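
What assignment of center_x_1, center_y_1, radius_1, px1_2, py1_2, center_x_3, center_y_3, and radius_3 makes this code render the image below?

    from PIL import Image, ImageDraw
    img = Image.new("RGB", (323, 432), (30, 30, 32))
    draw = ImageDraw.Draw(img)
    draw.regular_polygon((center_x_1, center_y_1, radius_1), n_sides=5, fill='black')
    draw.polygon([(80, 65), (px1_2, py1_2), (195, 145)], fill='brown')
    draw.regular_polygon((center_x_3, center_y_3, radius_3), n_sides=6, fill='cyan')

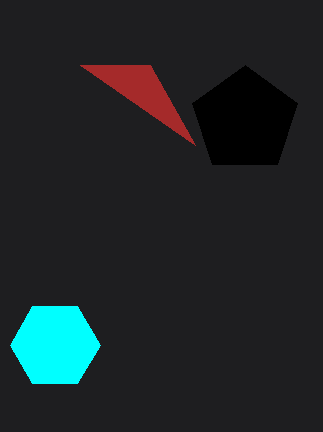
center_x_1 = 245, center_y_1 = 120, radius_1 = 55, px1_2 = 150, py1_2 = 65, center_x_3 = 55, center_y_3 = 345, radius_3 = 45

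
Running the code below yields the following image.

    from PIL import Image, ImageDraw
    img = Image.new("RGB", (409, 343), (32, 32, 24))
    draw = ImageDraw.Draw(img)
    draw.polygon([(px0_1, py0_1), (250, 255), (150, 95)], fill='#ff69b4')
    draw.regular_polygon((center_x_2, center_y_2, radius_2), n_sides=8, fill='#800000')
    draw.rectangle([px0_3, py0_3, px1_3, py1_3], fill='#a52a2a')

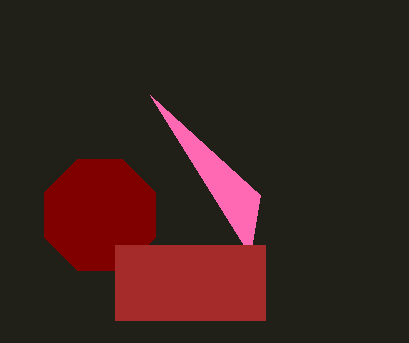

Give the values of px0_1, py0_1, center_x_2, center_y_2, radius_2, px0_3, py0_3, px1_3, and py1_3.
px0_1 = 260
py0_1 = 195
center_x_2 = 100
center_y_2 = 215
radius_2 = 60
px0_3 = 115
py0_3 = 245
px1_3 = 265
py1_3 = 320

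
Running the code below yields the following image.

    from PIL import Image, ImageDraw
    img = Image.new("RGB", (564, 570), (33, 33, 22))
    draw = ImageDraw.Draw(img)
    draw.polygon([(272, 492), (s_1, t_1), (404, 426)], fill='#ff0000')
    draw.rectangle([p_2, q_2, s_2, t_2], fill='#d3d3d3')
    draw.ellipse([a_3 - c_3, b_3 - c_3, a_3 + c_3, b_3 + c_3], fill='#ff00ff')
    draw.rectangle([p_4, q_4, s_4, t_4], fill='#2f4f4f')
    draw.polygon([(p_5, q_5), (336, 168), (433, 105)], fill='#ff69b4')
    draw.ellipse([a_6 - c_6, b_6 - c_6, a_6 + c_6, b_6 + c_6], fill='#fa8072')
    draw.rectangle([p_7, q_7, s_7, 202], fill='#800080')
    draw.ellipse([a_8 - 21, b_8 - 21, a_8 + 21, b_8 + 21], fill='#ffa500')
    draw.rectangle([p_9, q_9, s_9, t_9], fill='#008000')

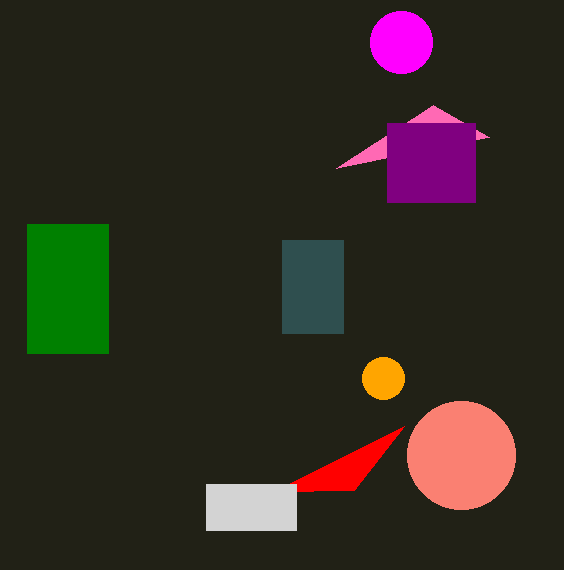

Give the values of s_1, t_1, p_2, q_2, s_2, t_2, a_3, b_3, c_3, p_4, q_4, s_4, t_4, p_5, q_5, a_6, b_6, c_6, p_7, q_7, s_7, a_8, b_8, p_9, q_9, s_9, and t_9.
s_1 = 354
t_1 = 490
p_2 = 206
q_2 = 484
s_2 = 296
t_2 = 530
a_3 = 401
b_3 = 42
c_3 = 31
p_4 = 282
q_4 = 240
s_4 = 343
t_4 = 333
p_5 = 489
q_5 = 137
a_6 = 461
b_6 = 455
c_6 = 54
p_7 = 387
q_7 = 123
s_7 = 475
a_8 = 383
b_8 = 378
p_9 = 27
q_9 = 224
s_9 = 108
t_9 = 353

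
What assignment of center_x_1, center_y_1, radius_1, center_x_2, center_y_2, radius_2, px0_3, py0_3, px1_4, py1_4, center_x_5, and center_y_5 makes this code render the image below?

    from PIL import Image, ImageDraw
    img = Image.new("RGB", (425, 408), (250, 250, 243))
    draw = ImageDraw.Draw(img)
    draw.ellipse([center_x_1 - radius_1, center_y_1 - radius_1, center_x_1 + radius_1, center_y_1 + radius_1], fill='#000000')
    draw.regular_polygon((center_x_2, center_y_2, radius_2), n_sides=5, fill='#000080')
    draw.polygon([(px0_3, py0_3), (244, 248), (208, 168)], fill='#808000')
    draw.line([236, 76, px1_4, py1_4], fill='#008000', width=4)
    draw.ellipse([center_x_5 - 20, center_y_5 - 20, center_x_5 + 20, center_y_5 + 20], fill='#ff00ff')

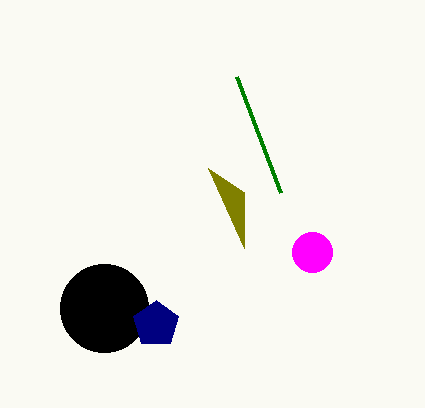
center_x_1 = 104, center_y_1 = 308, radius_1 = 44, center_x_2 = 156, center_y_2 = 324, radius_2 = 24, px0_3 = 244, py0_3 = 192, px1_4 = 280, py1_4 = 192, center_x_5 = 312, center_y_5 = 252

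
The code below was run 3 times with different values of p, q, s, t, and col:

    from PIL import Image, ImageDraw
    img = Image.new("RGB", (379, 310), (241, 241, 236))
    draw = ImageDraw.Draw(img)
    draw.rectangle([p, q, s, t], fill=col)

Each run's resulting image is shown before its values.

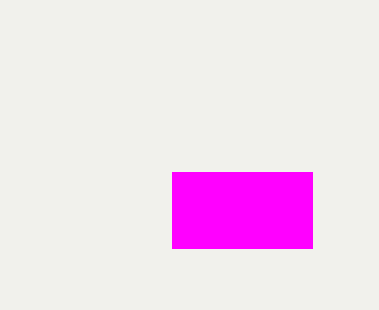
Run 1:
p = 172, q = 172, s = 312, t = 248, col = 'magenta'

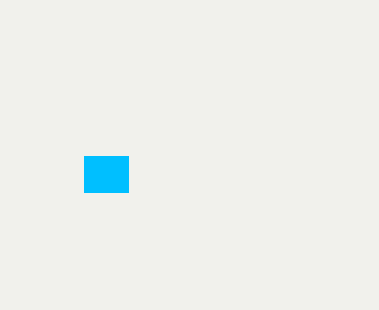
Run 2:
p = 84; q = 156; s = 128; t = 192; col = 'deepskyblue'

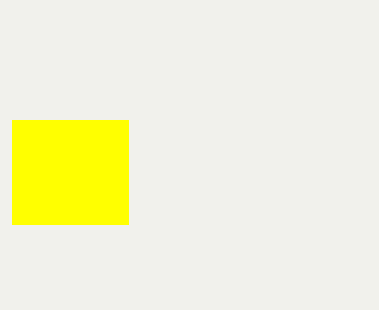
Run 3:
p = 12
q = 120
s = 128
t = 224
col = 'yellow'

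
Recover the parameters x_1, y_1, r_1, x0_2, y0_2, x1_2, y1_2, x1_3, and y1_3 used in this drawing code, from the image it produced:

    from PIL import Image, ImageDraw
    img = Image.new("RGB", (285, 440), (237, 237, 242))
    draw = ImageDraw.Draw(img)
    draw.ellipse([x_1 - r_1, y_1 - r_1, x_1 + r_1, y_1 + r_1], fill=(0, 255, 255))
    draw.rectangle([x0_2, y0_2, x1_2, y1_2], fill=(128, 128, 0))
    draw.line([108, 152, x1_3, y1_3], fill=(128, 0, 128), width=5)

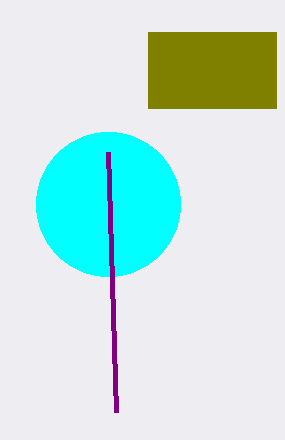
x_1 = 108
y_1 = 204
r_1 = 72
x0_2 = 148
y0_2 = 32
x1_2 = 276
y1_2 = 108
x1_3 = 116
y1_3 = 412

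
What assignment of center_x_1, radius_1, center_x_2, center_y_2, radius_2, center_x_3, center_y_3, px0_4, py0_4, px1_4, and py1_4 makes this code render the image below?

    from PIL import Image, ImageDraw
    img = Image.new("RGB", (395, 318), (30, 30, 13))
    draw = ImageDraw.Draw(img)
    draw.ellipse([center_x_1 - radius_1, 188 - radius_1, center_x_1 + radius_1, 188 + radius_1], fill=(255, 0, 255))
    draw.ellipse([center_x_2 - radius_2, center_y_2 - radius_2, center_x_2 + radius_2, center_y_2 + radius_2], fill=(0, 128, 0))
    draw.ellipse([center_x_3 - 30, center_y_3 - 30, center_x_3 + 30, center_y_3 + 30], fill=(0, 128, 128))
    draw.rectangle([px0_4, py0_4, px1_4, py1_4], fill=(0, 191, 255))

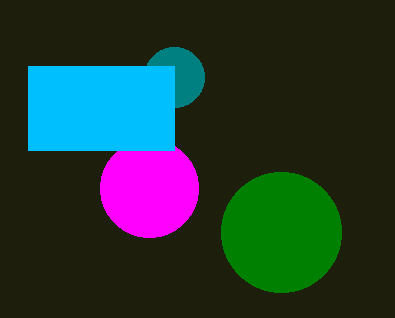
center_x_1 = 149
radius_1 = 49
center_x_2 = 281
center_y_2 = 232
radius_2 = 60
center_x_3 = 174
center_y_3 = 77
px0_4 = 28
py0_4 = 66
px1_4 = 174
py1_4 = 150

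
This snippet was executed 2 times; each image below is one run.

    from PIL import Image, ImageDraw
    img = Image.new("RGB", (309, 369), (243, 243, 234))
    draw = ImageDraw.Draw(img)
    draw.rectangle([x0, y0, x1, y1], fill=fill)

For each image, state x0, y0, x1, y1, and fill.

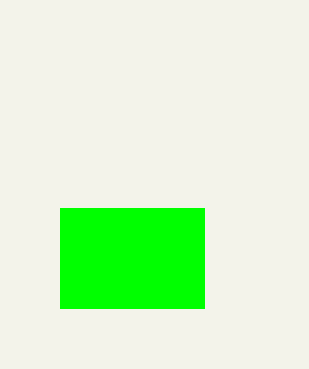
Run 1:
x0 = 60
y0 = 208
x1 = 204
y1 = 308
fill = 'lime'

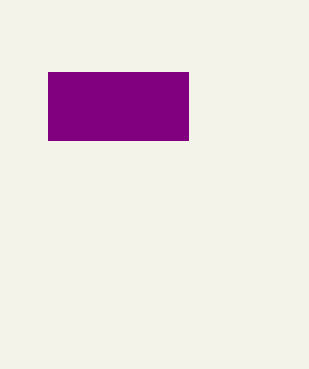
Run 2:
x0 = 48; y0 = 72; x1 = 188; y1 = 140; fill = 'purple'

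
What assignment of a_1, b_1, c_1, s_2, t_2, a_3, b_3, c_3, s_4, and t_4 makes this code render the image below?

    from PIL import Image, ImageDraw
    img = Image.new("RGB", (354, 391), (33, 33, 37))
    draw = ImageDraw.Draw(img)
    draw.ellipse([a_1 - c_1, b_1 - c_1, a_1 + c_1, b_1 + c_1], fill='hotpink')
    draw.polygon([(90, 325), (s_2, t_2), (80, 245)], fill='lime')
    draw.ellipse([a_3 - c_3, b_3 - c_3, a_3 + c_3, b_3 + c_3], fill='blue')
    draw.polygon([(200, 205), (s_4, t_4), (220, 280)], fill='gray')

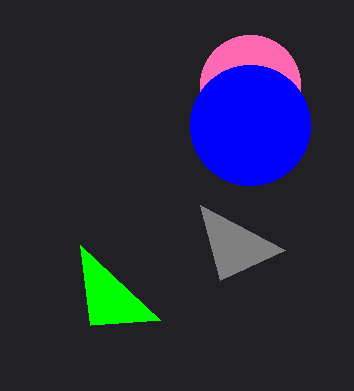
a_1 = 250, b_1 = 85, c_1 = 50, s_2 = 160, t_2 = 320, a_3 = 250, b_3 = 125, c_3 = 60, s_4 = 285, t_4 = 250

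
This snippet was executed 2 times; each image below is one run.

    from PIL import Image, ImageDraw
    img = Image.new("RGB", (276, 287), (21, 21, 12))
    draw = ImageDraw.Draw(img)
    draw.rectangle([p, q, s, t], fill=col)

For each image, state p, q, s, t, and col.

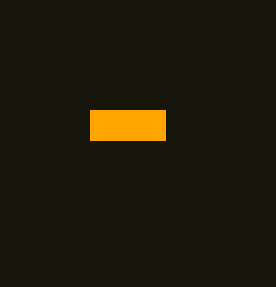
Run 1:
p = 90
q = 110
s = 165
t = 140
col = 'orange'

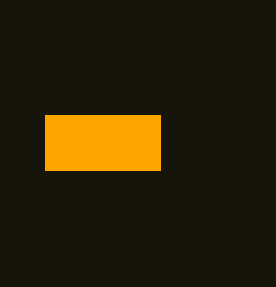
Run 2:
p = 45; q = 115; s = 160; t = 170; col = 'orange'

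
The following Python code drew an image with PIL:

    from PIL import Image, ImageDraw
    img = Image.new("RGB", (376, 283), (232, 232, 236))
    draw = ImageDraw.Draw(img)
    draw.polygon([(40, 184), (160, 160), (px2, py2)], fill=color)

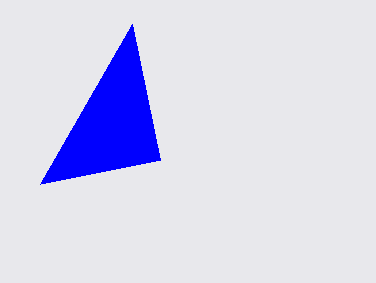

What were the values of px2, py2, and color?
px2 = 132
py2 = 24
color = 'blue'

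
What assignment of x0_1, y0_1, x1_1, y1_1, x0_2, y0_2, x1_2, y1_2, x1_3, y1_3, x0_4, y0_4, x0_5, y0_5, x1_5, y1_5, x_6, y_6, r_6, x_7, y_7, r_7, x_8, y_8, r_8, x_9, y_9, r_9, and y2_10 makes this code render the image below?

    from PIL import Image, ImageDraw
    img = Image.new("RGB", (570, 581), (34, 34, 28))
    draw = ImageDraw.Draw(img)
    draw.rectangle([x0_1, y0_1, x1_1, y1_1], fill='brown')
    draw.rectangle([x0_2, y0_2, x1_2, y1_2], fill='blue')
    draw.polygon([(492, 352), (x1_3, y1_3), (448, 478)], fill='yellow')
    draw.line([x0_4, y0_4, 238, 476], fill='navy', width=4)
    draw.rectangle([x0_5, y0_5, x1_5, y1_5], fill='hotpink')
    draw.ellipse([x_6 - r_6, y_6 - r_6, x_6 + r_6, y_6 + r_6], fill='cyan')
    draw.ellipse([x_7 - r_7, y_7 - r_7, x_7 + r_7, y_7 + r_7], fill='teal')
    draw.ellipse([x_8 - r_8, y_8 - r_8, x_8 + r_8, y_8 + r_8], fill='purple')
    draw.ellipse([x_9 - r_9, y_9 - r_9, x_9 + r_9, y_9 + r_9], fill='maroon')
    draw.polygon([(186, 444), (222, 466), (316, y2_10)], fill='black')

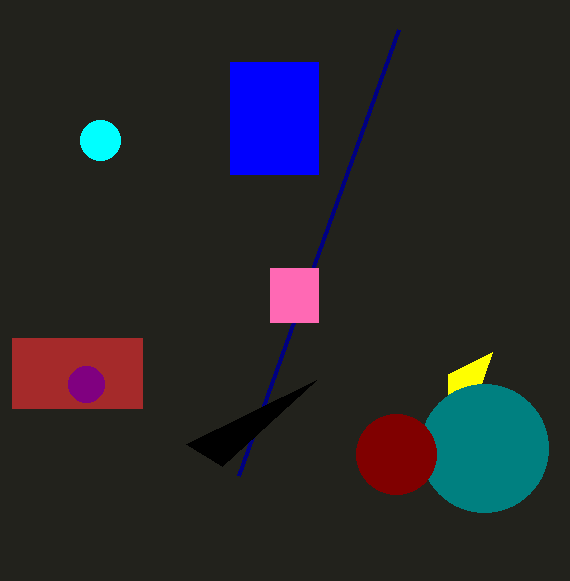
x0_1 = 12; y0_1 = 338; x1_1 = 142; y1_1 = 408; x0_2 = 230; y0_2 = 62; x1_2 = 318; y1_2 = 174; x1_3 = 448; y1_3 = 374; x0_4 = 398; y0_4 = 30; x0_5 = 270; y0_5 = 268; x1_5 = 318; y1_5 = 322; x_6 = 100; y_6 = 140; r_6 = 20; x_7 = 484; y_7 = 448; r_7 = 64; x_8 = 86; y_8 = 384; r_8 = 18; x_9 = 396; y_9 = 454; r_9 = 40; y2_10 = 380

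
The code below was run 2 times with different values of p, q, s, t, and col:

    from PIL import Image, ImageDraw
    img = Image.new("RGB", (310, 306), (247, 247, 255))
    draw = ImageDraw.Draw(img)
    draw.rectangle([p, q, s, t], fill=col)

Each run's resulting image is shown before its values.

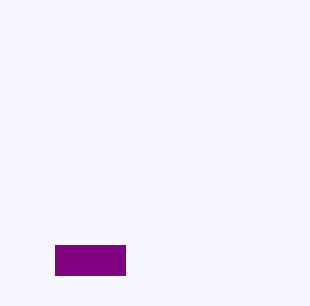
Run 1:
p = 55, q = 245, s = 125, t = 275, col = 'purple'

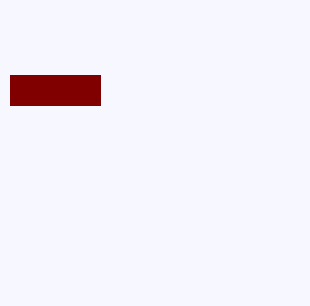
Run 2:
p = 10
q = 75
s = 100
t = 105
col = 'maroon'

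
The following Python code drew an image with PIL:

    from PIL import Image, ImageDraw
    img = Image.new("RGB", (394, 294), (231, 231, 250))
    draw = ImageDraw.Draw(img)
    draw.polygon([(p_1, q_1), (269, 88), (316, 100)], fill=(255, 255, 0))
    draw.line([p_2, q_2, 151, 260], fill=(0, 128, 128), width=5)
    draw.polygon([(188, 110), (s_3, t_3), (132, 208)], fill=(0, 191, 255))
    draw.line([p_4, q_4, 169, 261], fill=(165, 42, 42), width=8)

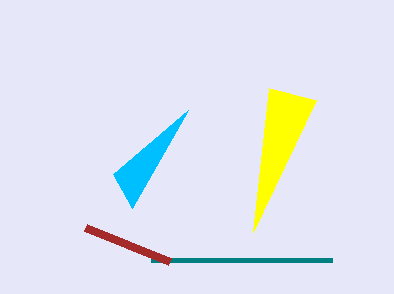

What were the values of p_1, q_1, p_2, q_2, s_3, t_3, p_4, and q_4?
p_1 = 253
q_1 = 232
p_2 = 332
q_2 = 260
s_3 = 113
t_3 = 174
p_4 = 85
q_4 = 227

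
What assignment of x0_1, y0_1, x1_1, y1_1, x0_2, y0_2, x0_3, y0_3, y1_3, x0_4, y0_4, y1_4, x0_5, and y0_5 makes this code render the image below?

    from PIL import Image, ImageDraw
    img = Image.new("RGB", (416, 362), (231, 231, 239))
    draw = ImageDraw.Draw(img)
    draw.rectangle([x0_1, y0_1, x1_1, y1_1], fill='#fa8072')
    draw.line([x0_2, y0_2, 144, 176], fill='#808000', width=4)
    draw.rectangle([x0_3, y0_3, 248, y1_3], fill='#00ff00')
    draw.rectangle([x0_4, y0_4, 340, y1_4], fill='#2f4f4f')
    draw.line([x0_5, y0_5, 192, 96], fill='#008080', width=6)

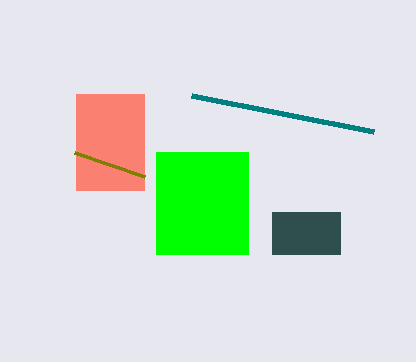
x0_1 = 76; y0_1 = 94; x1_1 = 144; y1_1 = 190; x0_2 = 74; y0_2 = 152; x0_3 = 156; y0_3 = 152; y1_3 = 254; x0_4 = 272; y0_4 = 212; y1_4 = 254; x0_5 = 374; y0_5 = 132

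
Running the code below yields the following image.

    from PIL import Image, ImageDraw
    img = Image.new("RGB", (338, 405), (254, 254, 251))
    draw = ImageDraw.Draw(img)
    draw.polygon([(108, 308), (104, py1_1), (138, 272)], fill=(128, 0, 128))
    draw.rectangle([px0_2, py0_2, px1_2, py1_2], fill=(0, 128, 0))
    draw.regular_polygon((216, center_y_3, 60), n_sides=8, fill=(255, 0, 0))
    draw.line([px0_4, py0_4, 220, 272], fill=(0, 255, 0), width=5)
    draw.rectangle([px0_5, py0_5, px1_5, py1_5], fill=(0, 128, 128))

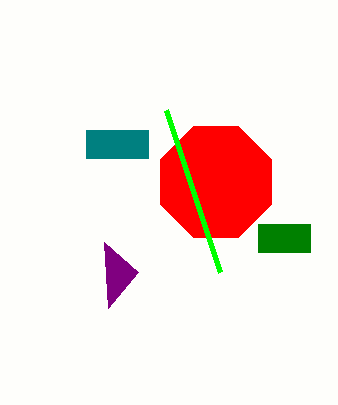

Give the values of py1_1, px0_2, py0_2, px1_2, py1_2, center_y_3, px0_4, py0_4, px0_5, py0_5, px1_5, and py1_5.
py1_1 = 242
px0_2 = 258
py0_2 = 224
px1_2 = 310
py1_2 = 252
center_y_3 = 182
px0_4 = 166
py0_4 = 110
px0_5 = 86
py0_5 = 130
px1_5 = 148
py1_5 = 158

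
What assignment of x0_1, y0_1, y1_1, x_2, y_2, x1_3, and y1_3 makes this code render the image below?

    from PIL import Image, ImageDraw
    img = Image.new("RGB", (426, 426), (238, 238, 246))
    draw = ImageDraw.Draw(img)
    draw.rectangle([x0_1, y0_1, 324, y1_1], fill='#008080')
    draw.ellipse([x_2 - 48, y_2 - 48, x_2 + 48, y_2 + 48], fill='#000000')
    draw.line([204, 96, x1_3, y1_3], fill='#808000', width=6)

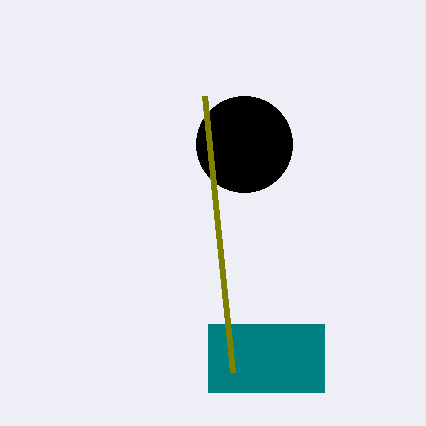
x0_1 = 208; y0_1 = 324; y1_1 = 392; x_2 = 244; y_2 = 144; x1_3 = 232; y1_3 = 372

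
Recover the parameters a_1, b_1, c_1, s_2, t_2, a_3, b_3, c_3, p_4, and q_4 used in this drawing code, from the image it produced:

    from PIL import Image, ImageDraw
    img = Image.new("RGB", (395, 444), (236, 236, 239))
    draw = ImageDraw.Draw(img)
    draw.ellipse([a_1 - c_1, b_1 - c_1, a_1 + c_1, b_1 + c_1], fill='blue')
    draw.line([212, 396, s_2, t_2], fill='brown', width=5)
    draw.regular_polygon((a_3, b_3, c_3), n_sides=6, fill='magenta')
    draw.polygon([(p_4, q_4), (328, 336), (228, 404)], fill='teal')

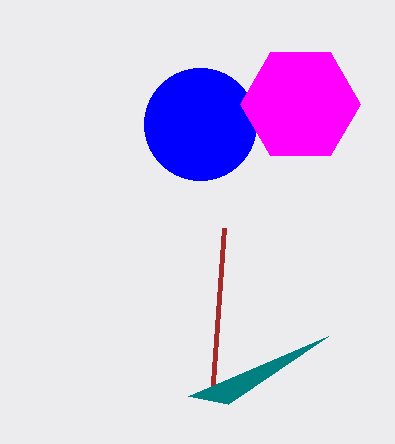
a_1 = 200
b_1 = 124
c_1 = 56
s_2 = 224
t_2 = 228
a_3 = 300
b_3 = 104
c_3 = 60
p_4 = 188
q_4 = 396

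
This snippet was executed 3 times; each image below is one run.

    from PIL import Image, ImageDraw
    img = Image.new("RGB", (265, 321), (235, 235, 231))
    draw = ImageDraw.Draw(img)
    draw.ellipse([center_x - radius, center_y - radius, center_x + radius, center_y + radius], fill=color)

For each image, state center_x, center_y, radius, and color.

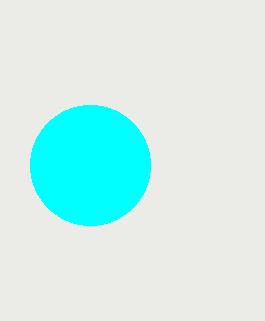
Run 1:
center_x = 90, center_y = 165, radius = 60, color = 'cyan'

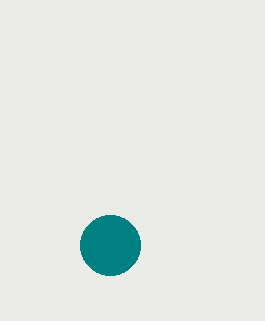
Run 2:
center_x = 110; center_y = 245; radius = 30; color = 'teal'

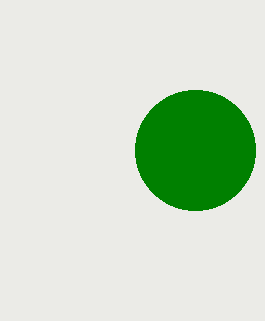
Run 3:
center_x = 195, center_y = 150, radius = 60, color = 'green'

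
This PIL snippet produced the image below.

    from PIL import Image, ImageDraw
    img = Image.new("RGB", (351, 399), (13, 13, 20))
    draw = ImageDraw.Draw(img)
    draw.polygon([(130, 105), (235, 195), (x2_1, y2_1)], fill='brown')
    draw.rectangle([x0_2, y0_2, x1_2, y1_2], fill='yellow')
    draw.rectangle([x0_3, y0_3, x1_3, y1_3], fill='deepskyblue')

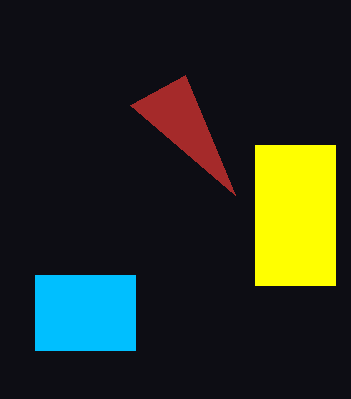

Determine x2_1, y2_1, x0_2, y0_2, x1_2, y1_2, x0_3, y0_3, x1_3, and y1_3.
x2_1 = 185, y2_1 = 75, x0_2 = 255, y0_2 = 145, x1_2 = 335, y1_2 = 285, x0_3 = 35, y0_3 = 275, x1_3 = 135, y1_3 = 350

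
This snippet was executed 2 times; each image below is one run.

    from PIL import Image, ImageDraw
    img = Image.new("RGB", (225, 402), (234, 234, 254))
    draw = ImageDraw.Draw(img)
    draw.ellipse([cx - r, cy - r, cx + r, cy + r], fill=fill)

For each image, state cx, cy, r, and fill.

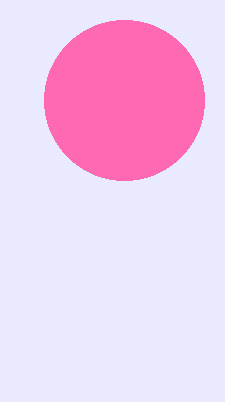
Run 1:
cx = 124
cy = 100
r = 80
fill = 'hotpink'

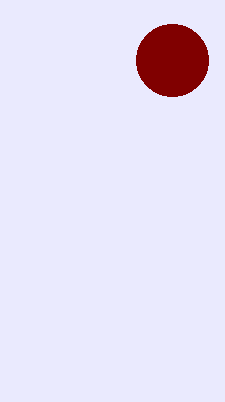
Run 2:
cx = 172
cy = 60
r = 36
fill = 'maroon'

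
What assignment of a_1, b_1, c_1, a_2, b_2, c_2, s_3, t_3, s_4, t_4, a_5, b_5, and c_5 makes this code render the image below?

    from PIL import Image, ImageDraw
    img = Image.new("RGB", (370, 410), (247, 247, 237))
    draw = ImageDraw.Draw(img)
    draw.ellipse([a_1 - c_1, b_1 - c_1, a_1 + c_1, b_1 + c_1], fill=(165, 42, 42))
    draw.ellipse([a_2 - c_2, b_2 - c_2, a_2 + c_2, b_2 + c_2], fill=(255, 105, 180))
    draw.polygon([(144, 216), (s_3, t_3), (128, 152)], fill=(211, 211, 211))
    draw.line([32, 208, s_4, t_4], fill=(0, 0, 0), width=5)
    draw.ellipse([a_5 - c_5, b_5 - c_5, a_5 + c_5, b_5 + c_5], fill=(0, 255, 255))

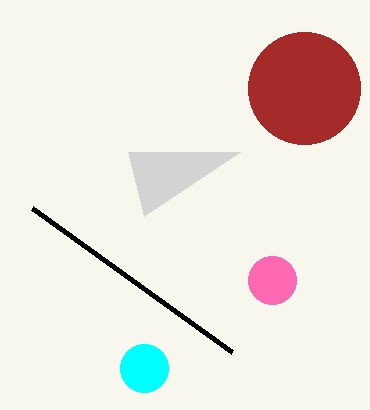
a_1 = 304; b_1 = 88; c_1 = 56; a_2 = 272; b_2 = 280; c_2 = 24; s_3 = 240; t_3 = 152; s_4 = 232; t_4 = 352; a_5 = 144; b_5 = 368; c_5 = 24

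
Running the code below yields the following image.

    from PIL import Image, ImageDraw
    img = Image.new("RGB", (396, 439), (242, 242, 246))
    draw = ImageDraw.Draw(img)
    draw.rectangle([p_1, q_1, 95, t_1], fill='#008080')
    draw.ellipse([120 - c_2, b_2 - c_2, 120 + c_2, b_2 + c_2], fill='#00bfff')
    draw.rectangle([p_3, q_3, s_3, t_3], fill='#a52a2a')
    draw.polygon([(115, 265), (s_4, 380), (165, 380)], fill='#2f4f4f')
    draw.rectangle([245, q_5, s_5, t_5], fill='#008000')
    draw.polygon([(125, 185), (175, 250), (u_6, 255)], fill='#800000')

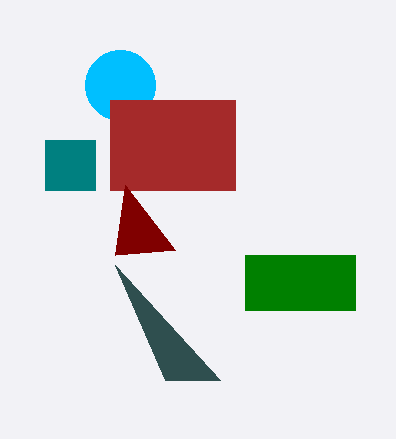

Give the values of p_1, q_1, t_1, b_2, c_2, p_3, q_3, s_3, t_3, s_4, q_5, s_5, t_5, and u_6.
p_1 = 45; q_1 = 140; t_1 = 190; b_2 = 85; c_2 = 35; p_3 = 110; q_3 = 100; s_3 = 235; t_3 = 190; s_4 = 220; q_5 = 255; s_5 = 355; t_5 = 310; u_6 = 115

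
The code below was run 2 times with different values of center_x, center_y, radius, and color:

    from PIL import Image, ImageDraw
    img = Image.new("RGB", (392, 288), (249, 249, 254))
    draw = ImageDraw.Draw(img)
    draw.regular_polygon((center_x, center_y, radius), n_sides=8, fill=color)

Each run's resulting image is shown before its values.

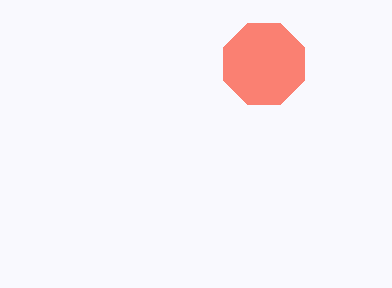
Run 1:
center_x = 264; center_y = 64; radius = 44; color = 'salmon'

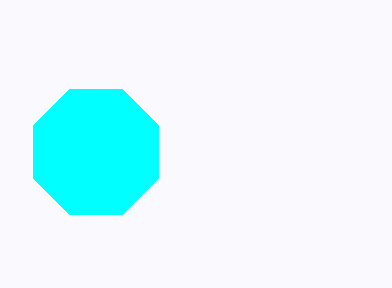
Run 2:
center_x = 96, center_y = 152, radius = 68, color = 'cyan'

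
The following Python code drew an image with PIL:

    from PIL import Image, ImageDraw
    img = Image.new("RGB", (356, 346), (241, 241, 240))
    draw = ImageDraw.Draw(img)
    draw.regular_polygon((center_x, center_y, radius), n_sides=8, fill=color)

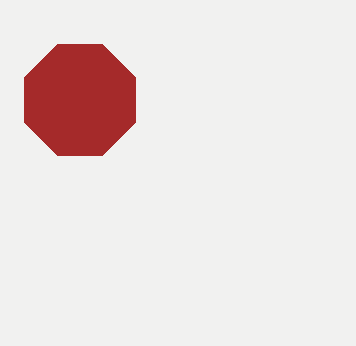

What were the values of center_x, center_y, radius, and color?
center_x = 80, center_y = 100, radius = 60, color = 'brown'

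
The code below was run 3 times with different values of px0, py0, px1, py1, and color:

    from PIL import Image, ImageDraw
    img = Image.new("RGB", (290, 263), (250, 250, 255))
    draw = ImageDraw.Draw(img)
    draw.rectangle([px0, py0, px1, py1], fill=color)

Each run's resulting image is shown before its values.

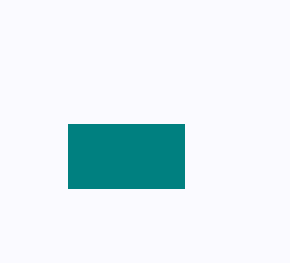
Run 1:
px0 = 68
py0 = 124
px1 = 184
py1 = 188
color = 'teal'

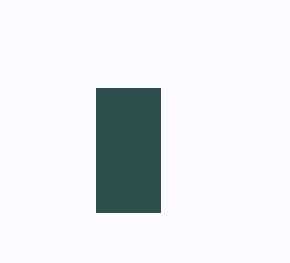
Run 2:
px0 = 96; py0 = 88; px1 = 160; py1 = 212; color = 'darkslategray'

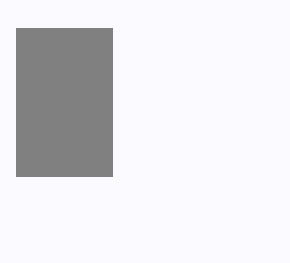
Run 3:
px0 = 16
py0 = 28
px1 = 112
py1 = 176
color = 'gray'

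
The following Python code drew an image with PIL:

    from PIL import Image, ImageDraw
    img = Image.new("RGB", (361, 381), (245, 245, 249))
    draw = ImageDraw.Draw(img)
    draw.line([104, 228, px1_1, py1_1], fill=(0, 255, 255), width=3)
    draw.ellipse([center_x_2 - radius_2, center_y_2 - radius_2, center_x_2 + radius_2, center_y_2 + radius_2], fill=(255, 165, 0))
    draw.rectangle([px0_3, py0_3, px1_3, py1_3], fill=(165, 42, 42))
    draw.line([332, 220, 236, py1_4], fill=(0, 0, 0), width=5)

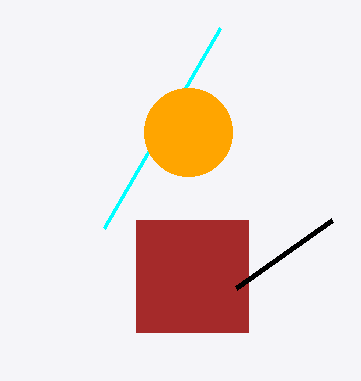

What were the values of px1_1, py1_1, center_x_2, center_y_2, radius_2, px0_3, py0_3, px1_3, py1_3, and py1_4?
px1_1 = 220, py1_1 = 28, center_x_2 = 188, center_y_2 = 132, radius_2 = 44, px0_3 = 136, py0_3 = 220, px1_3 = 248, py1_3 = 332, py1_4 = 288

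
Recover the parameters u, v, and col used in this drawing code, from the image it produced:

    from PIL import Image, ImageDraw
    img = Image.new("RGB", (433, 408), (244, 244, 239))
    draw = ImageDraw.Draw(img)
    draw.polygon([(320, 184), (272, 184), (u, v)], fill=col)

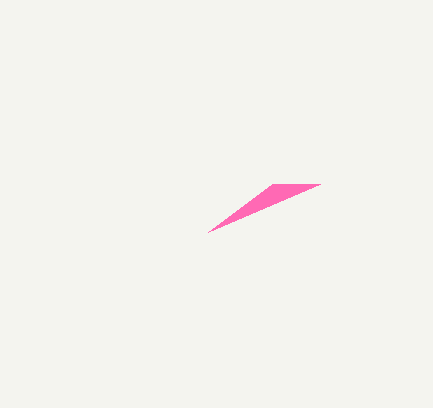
u = 208; v = 232; col = 'hotpink'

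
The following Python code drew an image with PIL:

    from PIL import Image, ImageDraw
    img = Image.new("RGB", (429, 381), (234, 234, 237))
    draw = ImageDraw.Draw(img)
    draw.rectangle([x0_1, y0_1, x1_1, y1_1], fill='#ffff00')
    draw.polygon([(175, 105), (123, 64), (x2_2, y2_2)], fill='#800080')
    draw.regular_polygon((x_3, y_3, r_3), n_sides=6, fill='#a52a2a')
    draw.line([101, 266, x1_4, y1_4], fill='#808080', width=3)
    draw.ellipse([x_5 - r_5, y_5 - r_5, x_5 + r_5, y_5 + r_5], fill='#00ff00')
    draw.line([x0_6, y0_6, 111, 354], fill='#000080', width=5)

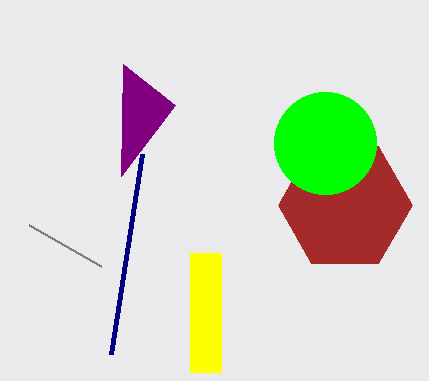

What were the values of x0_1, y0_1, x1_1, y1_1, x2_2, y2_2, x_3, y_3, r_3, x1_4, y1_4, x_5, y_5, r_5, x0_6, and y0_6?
x0_1 = 190; y0_1 = 253; x1_1 = 221; y1_1 = 372; x2_2 = 121; y2_2 = 176; x_3 = 345; y_3 = 205; r_3 = 67; x1_4 = 29; y1_4 = 225; x_5 = 325; y_5 = 143; r_5 = 51; x0_6 = 142; y0_6 = 154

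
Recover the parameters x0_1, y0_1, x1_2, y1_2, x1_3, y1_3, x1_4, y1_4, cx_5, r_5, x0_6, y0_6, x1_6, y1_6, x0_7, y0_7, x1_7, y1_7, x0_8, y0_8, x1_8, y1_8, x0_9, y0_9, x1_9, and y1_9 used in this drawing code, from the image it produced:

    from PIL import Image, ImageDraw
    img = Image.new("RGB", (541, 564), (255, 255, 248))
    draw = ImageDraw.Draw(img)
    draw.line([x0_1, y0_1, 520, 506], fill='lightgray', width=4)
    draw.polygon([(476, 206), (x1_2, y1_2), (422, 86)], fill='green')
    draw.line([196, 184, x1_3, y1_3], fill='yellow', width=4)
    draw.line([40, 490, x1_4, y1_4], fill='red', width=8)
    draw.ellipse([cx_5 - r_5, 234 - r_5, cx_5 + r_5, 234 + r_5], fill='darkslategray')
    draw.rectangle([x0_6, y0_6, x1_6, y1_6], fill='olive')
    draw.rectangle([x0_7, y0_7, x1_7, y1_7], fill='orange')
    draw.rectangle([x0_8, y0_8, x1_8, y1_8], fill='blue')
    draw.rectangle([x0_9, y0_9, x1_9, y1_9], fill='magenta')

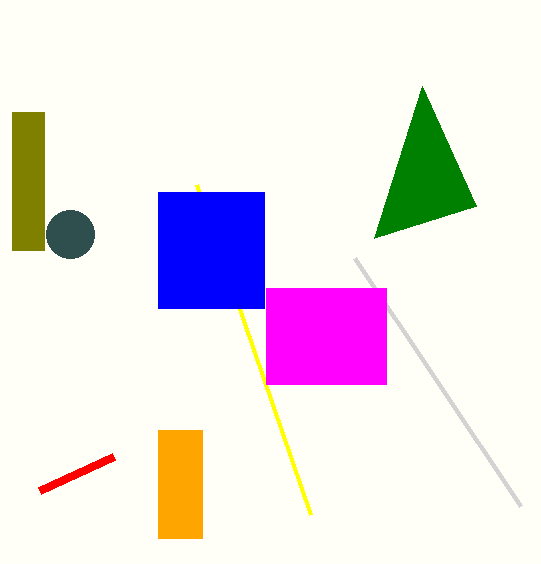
x0_1 = 354
y0_1 = 258
x1_2 = 374
y1_2 = 238
x1_3 = 310
y1_3 = 514
x1_4 = 114
y1_4 = 456
cx_5 = 70
r_5 = 24
x0_6 = 12
y0_6 = 112
x1_6 = 44
y1_6 = 250
x0_7 = 158
y0_7 = 430
x1_7 = 202
y1_7 = 538
x0_8 = 158
y0_8 = 192
x1_8 = 264
y1_8 = 308
x0_9 = 266
y0_9 = 288
x1_9 = 386
y1_9 = 384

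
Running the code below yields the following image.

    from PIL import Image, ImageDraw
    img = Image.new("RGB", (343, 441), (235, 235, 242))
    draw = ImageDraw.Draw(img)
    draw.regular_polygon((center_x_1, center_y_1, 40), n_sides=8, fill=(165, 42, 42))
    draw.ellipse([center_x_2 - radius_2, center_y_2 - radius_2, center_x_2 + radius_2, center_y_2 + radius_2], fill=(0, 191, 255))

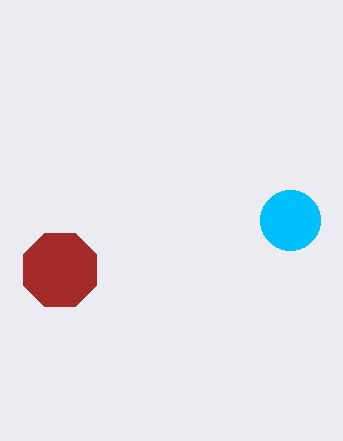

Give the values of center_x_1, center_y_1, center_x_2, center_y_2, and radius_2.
center_x_1 = 60; center_y_1 = 270; center_x_2 = 290; center_y_2 = 220; radius_2 = 30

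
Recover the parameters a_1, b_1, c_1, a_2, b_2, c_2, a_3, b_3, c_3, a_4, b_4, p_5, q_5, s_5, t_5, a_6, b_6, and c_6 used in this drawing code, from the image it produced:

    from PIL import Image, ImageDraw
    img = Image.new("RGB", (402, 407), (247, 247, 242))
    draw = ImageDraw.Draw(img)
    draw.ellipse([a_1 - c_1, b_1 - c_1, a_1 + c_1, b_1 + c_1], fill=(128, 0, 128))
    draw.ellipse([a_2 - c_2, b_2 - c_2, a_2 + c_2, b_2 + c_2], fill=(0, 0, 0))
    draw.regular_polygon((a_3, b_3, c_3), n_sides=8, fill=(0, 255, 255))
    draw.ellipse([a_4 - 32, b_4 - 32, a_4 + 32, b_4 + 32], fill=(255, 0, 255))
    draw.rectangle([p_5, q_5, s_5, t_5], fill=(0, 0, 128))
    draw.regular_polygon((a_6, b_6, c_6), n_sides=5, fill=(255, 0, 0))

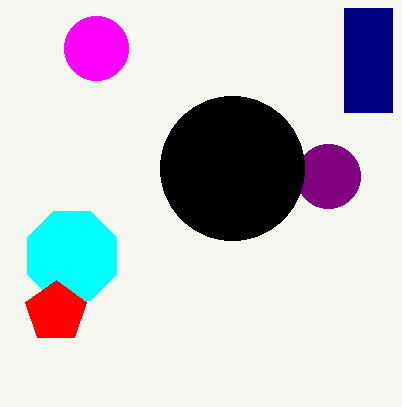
a_1 = 328; b_1 = 176; c_1 = 32; a_2 = 232; b_2 = 168; c_2 = 72; a_3 = 72; b_3 = 256; c_3 = 48; a_4 = 96; b_4 = 48; p_5 = 344; q_5 = 8; s_5 = 392; t_5 = 112; a_6 = 56; b_6 = 312; c_6 = 32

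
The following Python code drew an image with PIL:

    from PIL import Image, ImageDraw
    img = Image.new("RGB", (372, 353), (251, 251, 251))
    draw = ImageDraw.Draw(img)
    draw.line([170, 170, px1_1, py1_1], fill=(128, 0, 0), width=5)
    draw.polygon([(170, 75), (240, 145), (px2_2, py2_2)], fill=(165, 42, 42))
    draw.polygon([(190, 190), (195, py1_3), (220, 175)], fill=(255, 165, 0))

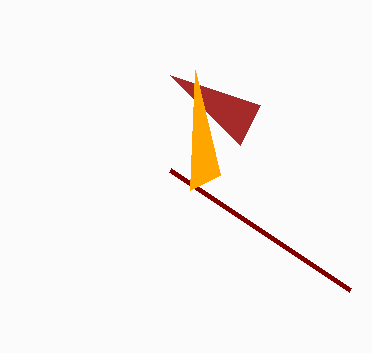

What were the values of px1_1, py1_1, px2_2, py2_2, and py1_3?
px1_1 = 350
py1_1 = 290
px2_2 = 260
py2_2 = 105
py1_3 = 70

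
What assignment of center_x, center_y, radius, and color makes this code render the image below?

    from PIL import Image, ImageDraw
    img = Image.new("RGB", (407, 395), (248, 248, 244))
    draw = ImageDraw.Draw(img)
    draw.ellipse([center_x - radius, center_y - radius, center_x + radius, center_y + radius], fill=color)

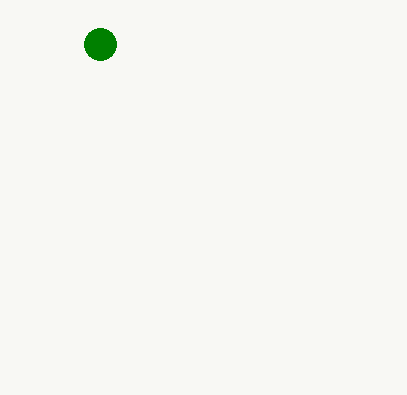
center_x = 100; center_y = 44; radius = 16; color = 'green'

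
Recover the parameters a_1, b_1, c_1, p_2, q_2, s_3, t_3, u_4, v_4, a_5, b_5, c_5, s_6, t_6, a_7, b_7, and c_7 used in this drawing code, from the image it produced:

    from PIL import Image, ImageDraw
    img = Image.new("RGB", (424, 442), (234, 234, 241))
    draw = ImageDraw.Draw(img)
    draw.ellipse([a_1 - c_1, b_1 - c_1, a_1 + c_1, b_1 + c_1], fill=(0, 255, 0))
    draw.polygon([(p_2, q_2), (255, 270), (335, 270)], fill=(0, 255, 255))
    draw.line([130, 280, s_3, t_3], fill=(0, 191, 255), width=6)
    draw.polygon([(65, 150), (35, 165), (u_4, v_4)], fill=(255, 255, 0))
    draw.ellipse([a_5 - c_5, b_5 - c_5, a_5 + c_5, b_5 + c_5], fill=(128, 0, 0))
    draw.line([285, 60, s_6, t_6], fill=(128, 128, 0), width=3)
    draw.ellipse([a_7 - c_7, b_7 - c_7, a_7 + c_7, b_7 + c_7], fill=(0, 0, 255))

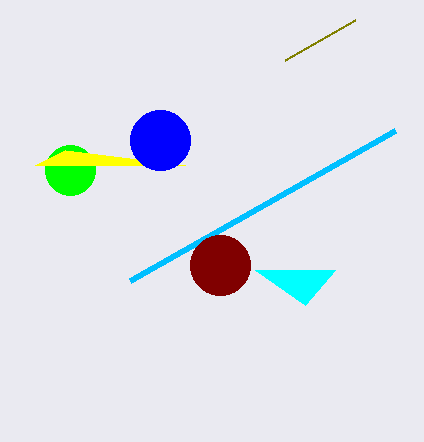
a_1 = 70; b_1 = 170; c_1 = 25; p_2 = 305; q_2 = 305; s_3 = 395; t_3 = 130; u_4 = 185; v_4 = 165; a_5 = 220; b_5 = 265; c_5 = 30; s_6 = 355; t_6 = 20; a_7 = 160; b_7 = 140; c_7 = 30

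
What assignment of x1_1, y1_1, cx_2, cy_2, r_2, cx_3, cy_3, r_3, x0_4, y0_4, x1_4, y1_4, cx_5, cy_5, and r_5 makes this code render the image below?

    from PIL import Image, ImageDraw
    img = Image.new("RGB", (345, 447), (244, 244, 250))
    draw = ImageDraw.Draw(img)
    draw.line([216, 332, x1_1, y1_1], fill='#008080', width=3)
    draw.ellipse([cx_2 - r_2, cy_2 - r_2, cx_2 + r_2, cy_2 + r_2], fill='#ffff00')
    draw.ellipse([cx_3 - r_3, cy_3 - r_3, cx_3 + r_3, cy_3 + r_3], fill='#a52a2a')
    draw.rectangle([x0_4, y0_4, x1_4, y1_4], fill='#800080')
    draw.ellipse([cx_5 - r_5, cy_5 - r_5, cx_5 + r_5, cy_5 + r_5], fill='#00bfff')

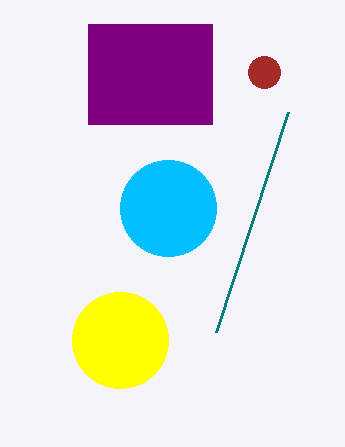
x1_1 = 288, y1_1 = 112, cx_2 = 120, cy_2 = 340, r_2 = 48, cx_3 = 264, cy_3 = 72, r_3 = 16, x0_4 = 88, y0_4 = 24, x1_4 = 212, y1_4 = 124, cx_5 = 168, cy_5 = 208, r_5 = 48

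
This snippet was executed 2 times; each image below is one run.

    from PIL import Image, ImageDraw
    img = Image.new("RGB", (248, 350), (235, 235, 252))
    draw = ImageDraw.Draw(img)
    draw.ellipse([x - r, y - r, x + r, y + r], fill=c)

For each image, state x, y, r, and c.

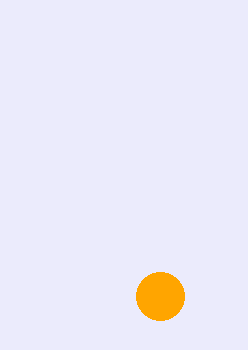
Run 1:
x = 160; y = 296; r = 24; c = 'orange'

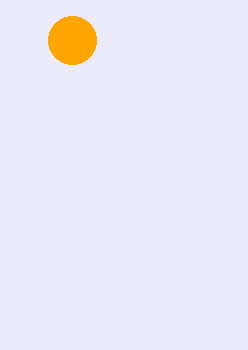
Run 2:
x = 72
y = 40
r = 24
c = 'orange'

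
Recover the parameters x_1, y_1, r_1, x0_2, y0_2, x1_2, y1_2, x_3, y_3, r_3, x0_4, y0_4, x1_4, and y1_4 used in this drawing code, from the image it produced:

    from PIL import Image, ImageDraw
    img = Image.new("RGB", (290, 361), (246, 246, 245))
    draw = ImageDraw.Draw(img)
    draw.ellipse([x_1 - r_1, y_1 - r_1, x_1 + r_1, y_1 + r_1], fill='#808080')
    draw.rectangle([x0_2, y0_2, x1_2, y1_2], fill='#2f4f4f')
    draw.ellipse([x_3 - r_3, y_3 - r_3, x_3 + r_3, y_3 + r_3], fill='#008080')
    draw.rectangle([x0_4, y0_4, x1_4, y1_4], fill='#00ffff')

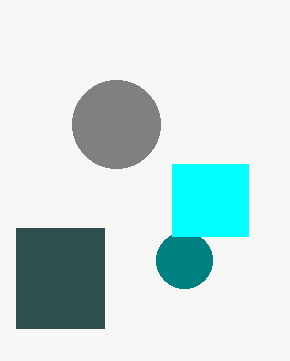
x_1 = 116; y_1 = 124; r_1 = 44; x0_2 = 16; y0_2 = 228; x1_2 = 104; y1_2 = 328; x_3 = 184; y_3 = 260; r_3 = 28; x0_4 = 172; y0_4 = 164; x1_4 = 248; y1_4 = 236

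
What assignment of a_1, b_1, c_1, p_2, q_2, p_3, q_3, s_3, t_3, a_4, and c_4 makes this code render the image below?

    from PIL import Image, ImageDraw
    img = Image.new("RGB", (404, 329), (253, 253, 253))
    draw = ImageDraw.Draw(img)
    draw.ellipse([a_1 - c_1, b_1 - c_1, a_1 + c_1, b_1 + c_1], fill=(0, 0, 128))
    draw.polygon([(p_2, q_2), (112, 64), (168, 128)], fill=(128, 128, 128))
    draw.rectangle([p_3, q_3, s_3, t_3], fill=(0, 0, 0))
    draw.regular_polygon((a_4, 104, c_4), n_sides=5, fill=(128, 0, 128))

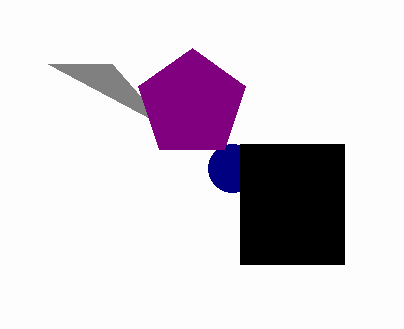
a_1 = 232
b_1 = 168
c_1 = 24
p_2 = 48
q_2 = 64
p_3 = 240
q_3 = 144
s_3 = 344
t_3 = 264
a_4 = 192
c_4 = 56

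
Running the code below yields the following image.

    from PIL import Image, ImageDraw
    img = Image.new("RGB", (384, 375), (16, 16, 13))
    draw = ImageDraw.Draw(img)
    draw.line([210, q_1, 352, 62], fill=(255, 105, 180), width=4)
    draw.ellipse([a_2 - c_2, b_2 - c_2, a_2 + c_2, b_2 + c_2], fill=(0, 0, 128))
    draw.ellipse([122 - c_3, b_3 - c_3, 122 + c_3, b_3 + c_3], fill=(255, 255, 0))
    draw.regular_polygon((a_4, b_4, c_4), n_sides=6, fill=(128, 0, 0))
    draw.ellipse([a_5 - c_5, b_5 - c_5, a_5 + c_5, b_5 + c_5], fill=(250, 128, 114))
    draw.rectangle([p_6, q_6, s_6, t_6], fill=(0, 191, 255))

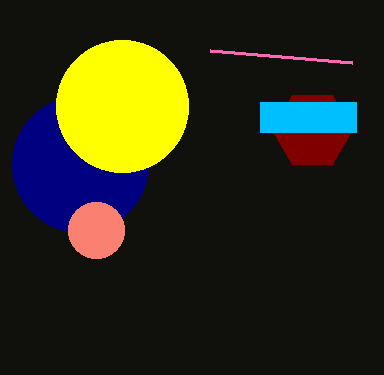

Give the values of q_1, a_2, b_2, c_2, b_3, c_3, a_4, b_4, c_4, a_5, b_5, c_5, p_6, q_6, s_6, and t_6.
q_1 = 50; a_2 = 80; b_2 = 164; c_2 = 68; b_3 = 106; c_3 = 66; a_4 = 312; b_4 = 130; c_4 = 40; a_5 = 96; b_5 = 230; c_5 = 28; p_6 = 260; q_6 = 102; s_6 = 356; t_6 = 132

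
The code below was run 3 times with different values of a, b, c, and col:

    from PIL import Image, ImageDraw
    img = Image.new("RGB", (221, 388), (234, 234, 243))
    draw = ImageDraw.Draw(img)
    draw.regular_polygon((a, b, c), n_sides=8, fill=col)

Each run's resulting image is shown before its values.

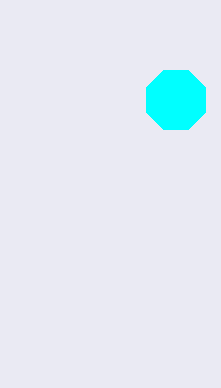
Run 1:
a = 176, b = 100, c = 32, col = 'cyan'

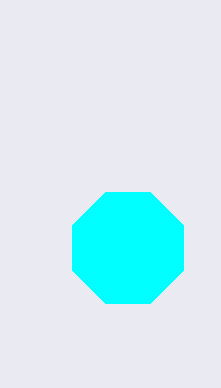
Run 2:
a = 128; b = 248; c = 60; col = 'cyan'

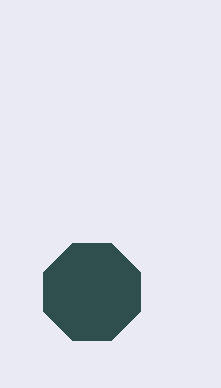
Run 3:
a = 92; b = 292; c = 52; col = 'darkslategray'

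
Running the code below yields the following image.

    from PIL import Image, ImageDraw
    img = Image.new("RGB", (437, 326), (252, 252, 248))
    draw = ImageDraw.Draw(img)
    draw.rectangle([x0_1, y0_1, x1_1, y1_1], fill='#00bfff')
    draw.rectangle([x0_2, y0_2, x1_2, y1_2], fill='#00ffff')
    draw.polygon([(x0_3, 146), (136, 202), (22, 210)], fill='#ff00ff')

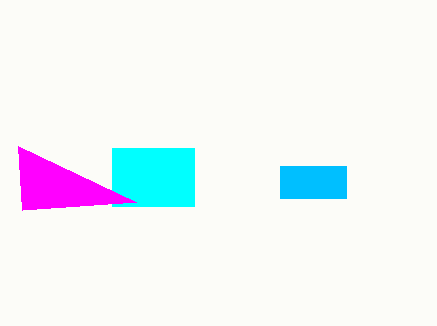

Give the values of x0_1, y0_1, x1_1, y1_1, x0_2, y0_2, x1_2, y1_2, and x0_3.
x0_1 = 280
y0_1 = 166
x1_1 = 346
y1_1 = 198
x0_2 = 112
y0_2 = 148
x1_2 = 194
y1_2 = 206
x0_3 = 18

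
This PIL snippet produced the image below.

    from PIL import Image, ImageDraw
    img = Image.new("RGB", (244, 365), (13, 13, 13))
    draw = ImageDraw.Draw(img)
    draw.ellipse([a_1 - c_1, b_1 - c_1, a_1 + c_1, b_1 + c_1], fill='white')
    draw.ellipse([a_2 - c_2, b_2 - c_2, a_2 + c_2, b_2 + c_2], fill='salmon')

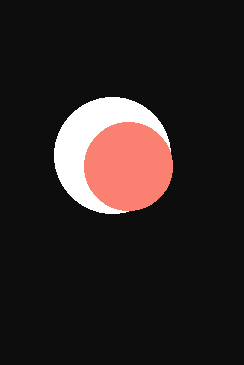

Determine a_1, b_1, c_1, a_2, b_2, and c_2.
a_1 = 112; b_1 = 155; c_1 = 58; a_2 = 128; b_2 = 166; c_2 = 44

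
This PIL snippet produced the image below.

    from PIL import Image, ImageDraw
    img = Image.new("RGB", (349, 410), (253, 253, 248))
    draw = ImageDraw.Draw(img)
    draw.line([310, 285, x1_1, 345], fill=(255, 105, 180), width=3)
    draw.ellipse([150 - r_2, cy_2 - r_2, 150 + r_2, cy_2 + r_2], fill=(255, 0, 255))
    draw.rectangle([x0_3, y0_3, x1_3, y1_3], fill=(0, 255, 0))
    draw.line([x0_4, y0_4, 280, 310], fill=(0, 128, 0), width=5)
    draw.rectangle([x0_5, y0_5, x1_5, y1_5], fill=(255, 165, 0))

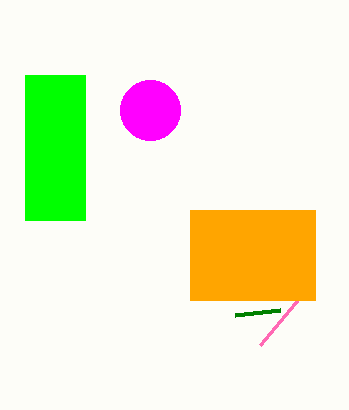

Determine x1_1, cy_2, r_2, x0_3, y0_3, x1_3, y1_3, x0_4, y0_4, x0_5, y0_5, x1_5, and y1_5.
x1_1 = 260; cy_2 = 110; r_2 = 30; x0_3 = 25; y0_3 = 75; x1_3 = 85; y1_3 = 220; x0_4 = 235; y0_4 = 315; x0_5 = 190; y0_5 = 210; x1_5 = 315; y1_5 = 300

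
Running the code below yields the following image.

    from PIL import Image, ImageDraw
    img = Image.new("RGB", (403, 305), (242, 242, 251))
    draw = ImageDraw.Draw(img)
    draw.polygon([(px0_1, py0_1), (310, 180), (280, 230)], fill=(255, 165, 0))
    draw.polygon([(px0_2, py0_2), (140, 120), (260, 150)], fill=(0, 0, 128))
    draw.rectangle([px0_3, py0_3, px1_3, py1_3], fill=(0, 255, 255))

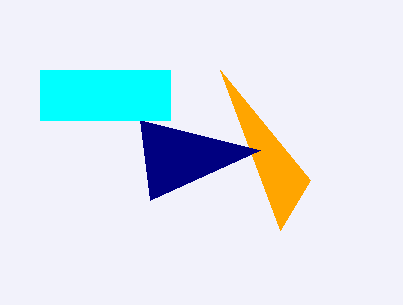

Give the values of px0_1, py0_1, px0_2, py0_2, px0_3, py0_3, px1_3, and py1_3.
px0_1 = 220
py0_1 = 70
px0_2 = 150
py0_2 = 200
px0_3 = 40
py0_3 = 70
px1_3 = 170
py1_3 = 120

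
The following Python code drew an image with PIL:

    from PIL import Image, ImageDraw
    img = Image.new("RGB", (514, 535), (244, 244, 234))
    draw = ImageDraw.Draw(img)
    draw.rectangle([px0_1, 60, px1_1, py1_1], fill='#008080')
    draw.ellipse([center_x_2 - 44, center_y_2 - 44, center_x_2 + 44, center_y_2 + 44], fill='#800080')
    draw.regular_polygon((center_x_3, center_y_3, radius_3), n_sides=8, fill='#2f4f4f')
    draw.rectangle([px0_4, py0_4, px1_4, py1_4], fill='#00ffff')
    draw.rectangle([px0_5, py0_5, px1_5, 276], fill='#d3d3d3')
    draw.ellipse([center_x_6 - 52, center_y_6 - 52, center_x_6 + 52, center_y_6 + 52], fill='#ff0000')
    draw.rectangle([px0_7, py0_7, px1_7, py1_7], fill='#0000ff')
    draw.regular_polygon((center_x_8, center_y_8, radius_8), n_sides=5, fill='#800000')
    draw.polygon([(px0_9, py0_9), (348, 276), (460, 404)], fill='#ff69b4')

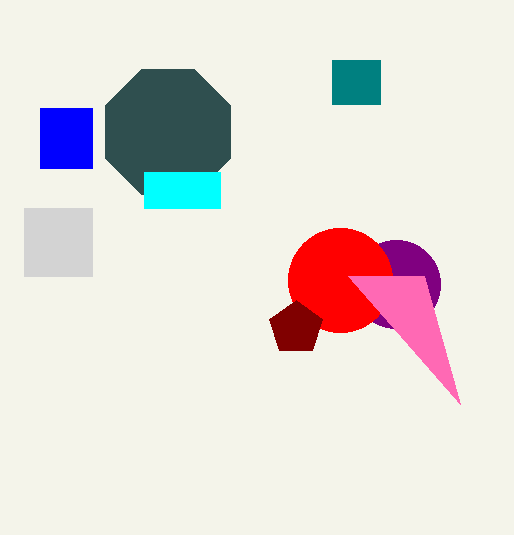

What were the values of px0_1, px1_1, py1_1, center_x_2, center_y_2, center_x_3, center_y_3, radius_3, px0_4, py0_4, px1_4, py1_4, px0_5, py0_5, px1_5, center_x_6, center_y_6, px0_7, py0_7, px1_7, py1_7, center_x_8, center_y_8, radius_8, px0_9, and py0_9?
px0_1 = 332
px1_1 = 380
py1_1 = 104
center_x_2 = 396
center_y_2 = 284
center_x_3 = 168
center_y_3 = 132
radius_3 = 68
px0_4 = 144
py0_4 = 172
px1_4 = 220
py1_4 = 208
px0_5 = 24
py0_5 = 208
px1_5 = 92
center_x_6 = 340
center_y_6 = 280
px0_7 = 40
py0_7 = 108
px1_7 = 92
py1_7 = 168
center_x_8 = 296
center_y_8 = 328
radius_8 = 28
px0_9 = 424
py0_9 = 276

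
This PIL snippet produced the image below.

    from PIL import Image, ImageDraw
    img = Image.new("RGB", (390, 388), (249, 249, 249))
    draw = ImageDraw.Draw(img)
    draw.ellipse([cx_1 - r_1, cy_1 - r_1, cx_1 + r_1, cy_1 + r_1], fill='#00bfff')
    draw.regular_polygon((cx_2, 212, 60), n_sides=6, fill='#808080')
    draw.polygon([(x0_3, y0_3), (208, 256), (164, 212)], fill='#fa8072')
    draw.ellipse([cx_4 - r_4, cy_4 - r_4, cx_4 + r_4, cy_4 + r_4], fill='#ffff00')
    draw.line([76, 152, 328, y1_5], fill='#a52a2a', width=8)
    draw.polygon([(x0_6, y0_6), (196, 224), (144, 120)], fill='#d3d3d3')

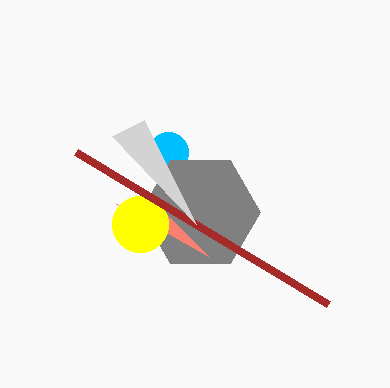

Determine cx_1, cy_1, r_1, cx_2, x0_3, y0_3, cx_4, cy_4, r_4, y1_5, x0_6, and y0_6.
cx_1 = 168; cy_1 = 152; r_1 = 20; cx_2 = 200; x0_3 = 116; y0_3 = 204; cx_4 = 140; cy_4 = 224; r_4 = 28; y1_5 = 304; x0_6 = 112; y0_6 = 136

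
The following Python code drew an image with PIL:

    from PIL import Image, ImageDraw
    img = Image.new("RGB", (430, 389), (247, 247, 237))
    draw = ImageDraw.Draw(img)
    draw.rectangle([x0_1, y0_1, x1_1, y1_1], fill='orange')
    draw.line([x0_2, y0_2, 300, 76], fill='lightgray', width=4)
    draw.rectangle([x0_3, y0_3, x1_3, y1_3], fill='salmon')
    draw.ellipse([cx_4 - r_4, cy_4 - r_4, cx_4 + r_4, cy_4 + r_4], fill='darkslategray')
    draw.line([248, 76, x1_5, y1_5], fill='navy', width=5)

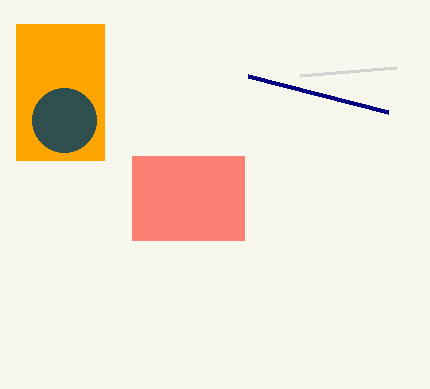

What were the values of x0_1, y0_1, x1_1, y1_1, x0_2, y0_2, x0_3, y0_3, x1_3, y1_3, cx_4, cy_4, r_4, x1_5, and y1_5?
x0_1 = 16
y0_1 = 24
x1_1 = 104
y1_1 = 160
x0_2 = 396
y0_2 = 68
x0_3 = 132
y0_3 = 156
x1_3 = 244
y1_3 = 240
cx_4 = 64
cy_4 = 120
r_4 = 32
x1_5 = 388
y1_5 = 112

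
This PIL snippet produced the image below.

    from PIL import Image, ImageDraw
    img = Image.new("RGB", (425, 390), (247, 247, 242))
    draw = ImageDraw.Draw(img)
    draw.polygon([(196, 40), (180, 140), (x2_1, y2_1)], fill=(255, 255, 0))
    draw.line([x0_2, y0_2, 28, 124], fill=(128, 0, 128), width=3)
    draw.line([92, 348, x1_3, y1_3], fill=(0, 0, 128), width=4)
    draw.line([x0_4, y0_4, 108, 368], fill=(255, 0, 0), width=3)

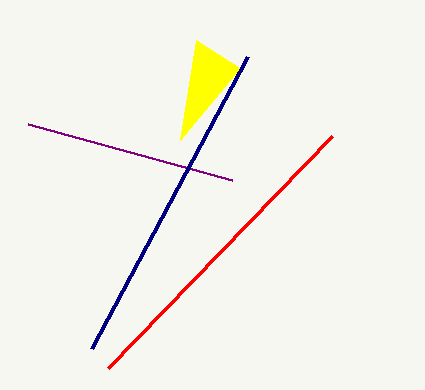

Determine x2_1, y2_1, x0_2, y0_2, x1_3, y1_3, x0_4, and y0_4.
x2_1 = 240
y2_1 = 68
x0_2 = 232
y0_2 = 180
x1_3 = 248
y1_3 = 56
x0_4 = 332
y0_4 = 136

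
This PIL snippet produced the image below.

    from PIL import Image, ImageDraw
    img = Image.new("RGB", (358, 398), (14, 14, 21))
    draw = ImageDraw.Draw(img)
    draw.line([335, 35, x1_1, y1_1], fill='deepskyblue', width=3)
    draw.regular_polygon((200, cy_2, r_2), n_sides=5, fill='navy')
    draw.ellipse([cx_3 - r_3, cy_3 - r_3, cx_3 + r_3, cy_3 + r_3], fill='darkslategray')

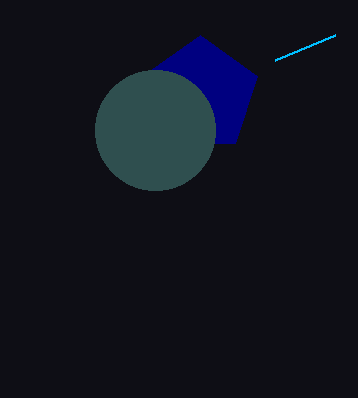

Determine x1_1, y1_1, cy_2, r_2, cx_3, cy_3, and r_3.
x1_1 = 275
y1_1 = 60
cy_2 = 95
r_2 = 60
cx_3 = 155
cy_3 = 130
r_3 = 60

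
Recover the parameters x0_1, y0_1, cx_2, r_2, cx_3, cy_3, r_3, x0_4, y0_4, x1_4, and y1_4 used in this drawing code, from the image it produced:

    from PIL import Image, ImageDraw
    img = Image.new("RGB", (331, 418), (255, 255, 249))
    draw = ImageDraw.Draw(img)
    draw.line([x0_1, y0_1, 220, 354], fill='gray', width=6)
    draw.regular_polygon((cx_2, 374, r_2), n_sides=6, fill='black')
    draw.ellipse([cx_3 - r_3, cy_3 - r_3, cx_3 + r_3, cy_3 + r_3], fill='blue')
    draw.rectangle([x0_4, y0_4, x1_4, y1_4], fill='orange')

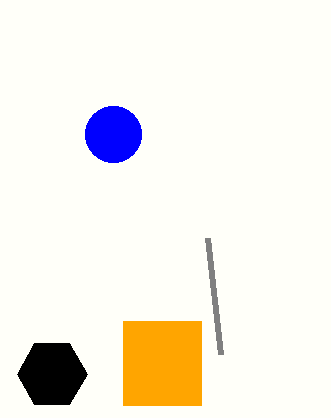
x0_1 = 207
y0_1 = 238
cx_2 = 52
r_2 = 35
cx_3 = 113
cy_3 = 134
r_3 = 28
x0_4 = 123
y0_4 = 321
x1_4 = 201
y1_4 = 405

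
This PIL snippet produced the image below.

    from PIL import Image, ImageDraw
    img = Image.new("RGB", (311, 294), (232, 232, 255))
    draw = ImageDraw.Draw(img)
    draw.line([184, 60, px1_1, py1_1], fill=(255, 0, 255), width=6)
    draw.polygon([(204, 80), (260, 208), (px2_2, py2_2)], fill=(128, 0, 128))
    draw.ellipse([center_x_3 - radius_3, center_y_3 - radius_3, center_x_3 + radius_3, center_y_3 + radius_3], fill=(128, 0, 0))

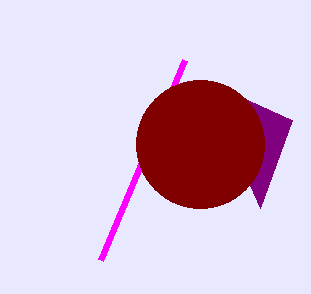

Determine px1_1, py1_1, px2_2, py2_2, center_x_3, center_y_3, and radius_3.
px1_1 = 100; py1_1 = 260; px2_2 = 292; py2_2 = 120; center_x_3 = 200; center_y_3 = 144; radius_3 = 64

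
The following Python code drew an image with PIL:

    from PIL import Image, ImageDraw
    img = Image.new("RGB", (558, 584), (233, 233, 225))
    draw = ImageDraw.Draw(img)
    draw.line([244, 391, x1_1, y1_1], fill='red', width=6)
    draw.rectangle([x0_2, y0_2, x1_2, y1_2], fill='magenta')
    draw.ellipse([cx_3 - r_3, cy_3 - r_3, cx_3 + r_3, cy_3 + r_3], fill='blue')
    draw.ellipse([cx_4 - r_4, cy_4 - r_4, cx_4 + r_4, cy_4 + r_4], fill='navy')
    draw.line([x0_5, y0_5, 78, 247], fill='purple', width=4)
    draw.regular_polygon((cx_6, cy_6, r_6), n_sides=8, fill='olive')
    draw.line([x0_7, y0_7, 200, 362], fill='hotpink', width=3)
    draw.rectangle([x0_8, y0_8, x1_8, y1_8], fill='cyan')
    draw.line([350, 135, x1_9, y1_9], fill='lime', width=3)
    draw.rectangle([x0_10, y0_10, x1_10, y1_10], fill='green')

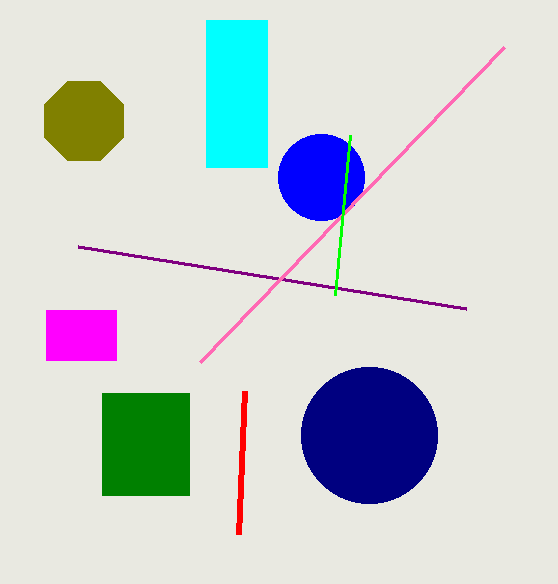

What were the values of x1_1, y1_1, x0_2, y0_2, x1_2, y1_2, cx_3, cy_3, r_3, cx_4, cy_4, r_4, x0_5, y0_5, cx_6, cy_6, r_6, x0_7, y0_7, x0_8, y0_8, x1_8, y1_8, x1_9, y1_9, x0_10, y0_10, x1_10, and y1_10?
x1_1 = 238; y1_1 = 534; x0_2 = 46; y0_2 = 310; x1_2 = 116; y1_2 = 360; cx_3 = 321; cy_3 = 177; r_3 = 43; cx_4 = 369; cy_4 = 435; r_4 = 68; x0_5 = 466; y0_5 = 309; cx_6 = 84; cy_6 = 121; r_6 = 43; x0_7 = 504; y0_7 = 47; x0_8 = 206; y0_8 = 20; x1_8 = 267; y1_8 = 167; x1_9 = 335; y1_9 = 295; x0_10 = 102; y0_10 = 393; x1_10 = 189; y1_10 = 495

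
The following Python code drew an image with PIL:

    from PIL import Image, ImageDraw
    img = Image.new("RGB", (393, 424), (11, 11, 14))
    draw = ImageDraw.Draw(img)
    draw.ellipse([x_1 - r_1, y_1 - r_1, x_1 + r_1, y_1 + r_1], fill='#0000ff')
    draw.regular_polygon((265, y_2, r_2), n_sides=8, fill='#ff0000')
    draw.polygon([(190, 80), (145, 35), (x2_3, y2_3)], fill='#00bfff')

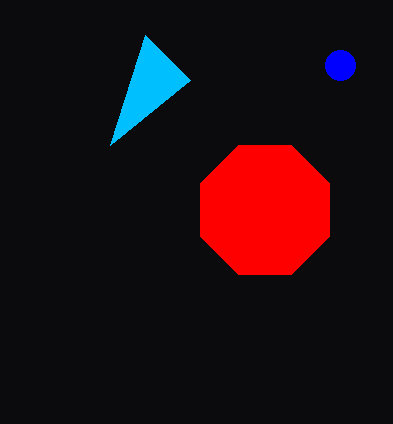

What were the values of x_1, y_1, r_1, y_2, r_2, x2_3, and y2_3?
x_1 = 340; y_1 = 65; r_1 = 15; y_2 = 210; r_2 = 70; x2_3 = 110; y2_3 = 145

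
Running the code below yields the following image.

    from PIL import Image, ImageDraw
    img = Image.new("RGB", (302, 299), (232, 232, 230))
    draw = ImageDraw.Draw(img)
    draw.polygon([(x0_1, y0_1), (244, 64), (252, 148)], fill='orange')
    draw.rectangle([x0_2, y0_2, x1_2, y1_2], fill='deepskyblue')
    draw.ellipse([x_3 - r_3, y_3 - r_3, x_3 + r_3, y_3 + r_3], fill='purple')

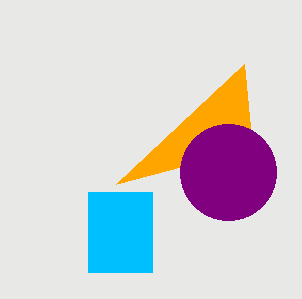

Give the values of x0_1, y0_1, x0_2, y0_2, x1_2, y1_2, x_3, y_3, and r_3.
x0_1 = 116; y0_1 = 184; x0_2 = 88; y0_2 = 192; x1_2 = 152; y1_2 = 272; x_3 = 228; y_3 = 172; r_3 = 48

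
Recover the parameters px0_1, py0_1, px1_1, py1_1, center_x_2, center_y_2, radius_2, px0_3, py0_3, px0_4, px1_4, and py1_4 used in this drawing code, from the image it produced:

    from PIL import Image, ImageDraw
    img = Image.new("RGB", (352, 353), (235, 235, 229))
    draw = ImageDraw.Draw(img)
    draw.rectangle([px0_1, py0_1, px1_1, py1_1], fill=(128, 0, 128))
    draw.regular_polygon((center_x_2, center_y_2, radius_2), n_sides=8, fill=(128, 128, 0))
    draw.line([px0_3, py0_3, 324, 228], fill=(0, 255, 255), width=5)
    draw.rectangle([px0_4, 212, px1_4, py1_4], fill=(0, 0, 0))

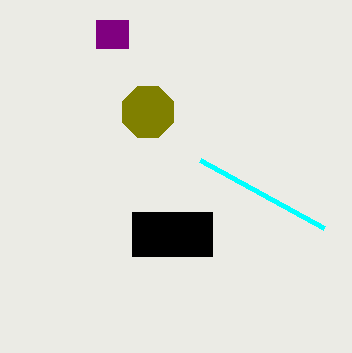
px0_1 = 96; py0_1 = 20; px1_1 = 128; py1_1 = 48; center_x_2 = 148; center_y_2 = 112; radius_2 = 28; px0_3 = 200; py0_3 = 160; px0_4 = 132; px1_4 = 212; py1_4 = 256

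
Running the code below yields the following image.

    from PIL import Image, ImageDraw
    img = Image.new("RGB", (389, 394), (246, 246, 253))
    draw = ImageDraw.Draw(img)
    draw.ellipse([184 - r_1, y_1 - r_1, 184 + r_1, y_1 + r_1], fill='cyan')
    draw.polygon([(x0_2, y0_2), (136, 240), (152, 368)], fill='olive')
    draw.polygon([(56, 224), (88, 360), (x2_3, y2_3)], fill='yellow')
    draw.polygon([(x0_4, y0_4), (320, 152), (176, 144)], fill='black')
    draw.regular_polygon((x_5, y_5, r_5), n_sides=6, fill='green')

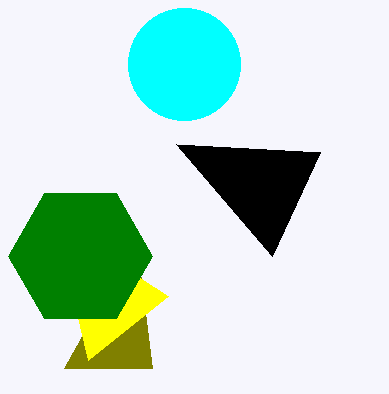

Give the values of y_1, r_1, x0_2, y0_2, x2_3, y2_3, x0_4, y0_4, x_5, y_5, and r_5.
y_1 = 64
r_1 = 56
x0_2 = 64
y0_2 = 368
x2_3 = 168
y2_3 = 296
x0_4 = 272
y0_4 = 256
x_5 = 80
y_5 = 256
r_5 = 72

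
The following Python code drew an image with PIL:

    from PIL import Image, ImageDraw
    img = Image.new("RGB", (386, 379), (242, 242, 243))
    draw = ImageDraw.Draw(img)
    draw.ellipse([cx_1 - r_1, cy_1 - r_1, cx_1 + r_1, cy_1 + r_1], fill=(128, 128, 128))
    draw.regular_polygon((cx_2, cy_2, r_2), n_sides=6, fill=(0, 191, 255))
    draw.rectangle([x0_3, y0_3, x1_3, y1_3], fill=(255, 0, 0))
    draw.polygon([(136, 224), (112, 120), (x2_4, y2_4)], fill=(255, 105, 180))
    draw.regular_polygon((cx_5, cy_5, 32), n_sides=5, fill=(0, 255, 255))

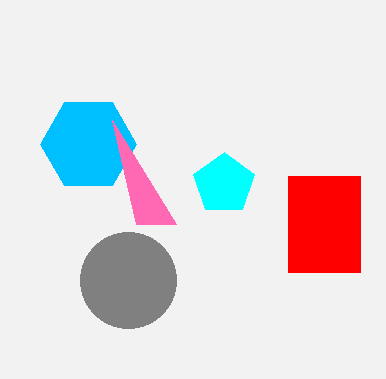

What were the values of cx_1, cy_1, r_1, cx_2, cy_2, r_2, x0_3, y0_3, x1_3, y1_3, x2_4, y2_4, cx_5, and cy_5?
cx_1 = 128
cy_1 = 280
r_1 = 48
cx_2 = 88
cy_2 = 144
r_2 = 48
x0_3 = 288
y0_3 = 176
x1_3 = 360
y1_3 = 272
x2_4 = 176
y2_4 = 224
cx_5 = 224
cy_5 = 184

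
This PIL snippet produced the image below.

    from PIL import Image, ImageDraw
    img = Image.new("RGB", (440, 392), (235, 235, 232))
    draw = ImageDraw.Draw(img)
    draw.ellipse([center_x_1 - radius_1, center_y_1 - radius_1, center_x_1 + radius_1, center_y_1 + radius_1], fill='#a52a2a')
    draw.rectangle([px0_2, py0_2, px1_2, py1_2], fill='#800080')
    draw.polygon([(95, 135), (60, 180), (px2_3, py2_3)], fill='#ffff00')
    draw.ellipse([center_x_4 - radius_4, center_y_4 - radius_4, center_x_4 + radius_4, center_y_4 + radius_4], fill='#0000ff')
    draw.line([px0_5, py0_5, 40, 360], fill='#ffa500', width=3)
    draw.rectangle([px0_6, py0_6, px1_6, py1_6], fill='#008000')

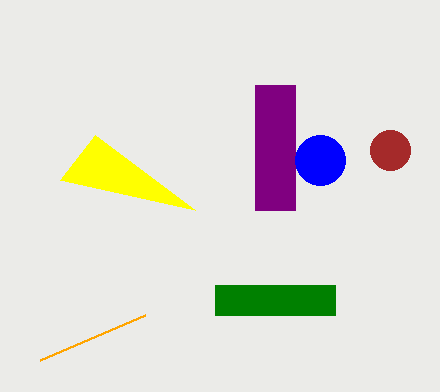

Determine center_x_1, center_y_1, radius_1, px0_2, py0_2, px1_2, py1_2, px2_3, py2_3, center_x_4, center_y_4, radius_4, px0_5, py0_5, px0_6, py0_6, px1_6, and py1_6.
center_x_1 = 390
center_y_1 = 150
radius_1 = 20
px0_2 = 255
py0_2 = 85
px1_2 = 295
py1_2 = 210
px2_3 = 195
py2_3 = 210
center_x_4 = 320
center_y_4 = 160
radius_4 = 25
px0_5 = 145
py0_5 = 315
px0_6 = 215
py0_6 = 285
px1_6 = 335
py1_6 = 315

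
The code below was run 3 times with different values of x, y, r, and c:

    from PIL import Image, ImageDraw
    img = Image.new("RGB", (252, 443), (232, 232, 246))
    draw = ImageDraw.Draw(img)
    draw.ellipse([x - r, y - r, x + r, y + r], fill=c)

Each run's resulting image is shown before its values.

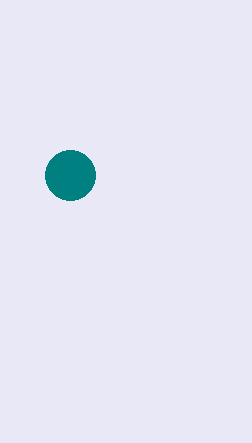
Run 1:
x = 70
y = 175
r = 25
c = 'teal'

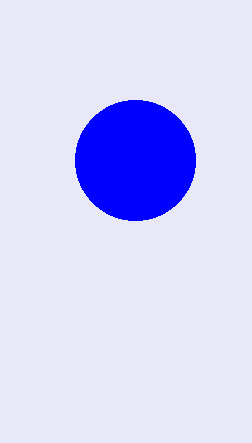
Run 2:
x = 135; y = 160; r = 60; c = 'blue'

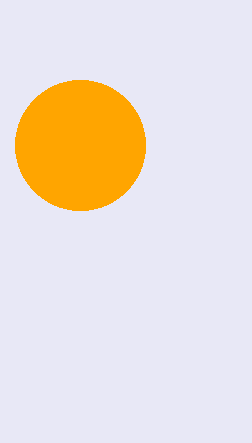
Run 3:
x = 80
y = 145
r = 65
c = 'orange'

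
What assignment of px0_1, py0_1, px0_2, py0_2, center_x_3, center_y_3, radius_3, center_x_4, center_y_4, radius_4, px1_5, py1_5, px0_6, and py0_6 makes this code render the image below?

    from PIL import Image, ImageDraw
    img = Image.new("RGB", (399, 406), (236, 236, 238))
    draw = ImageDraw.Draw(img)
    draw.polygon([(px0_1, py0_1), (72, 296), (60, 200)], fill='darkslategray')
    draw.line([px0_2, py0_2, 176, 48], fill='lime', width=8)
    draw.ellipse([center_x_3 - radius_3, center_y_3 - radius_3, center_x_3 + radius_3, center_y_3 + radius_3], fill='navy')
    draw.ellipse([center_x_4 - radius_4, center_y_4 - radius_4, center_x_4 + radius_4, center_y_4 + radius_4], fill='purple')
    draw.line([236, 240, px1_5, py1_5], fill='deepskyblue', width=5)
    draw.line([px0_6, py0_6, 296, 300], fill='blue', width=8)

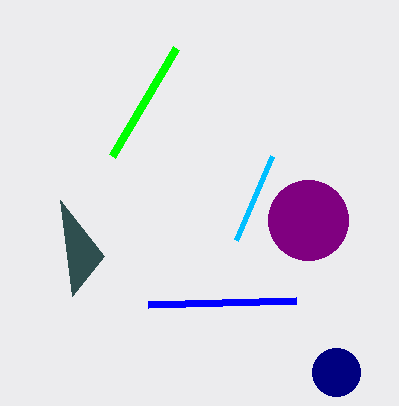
px0_1 = 104
py0_1 = 256
px0_2 = 112
py0_2 = 156
center_x_3 = 336
center_y_3 = 372
radius_3 = 24
center_x_4 = 308
center_y_4 = 220
radius_4 = 40
px1_5 = 272
py1_5 = 156
px0_6 = 148
py0_6 = 304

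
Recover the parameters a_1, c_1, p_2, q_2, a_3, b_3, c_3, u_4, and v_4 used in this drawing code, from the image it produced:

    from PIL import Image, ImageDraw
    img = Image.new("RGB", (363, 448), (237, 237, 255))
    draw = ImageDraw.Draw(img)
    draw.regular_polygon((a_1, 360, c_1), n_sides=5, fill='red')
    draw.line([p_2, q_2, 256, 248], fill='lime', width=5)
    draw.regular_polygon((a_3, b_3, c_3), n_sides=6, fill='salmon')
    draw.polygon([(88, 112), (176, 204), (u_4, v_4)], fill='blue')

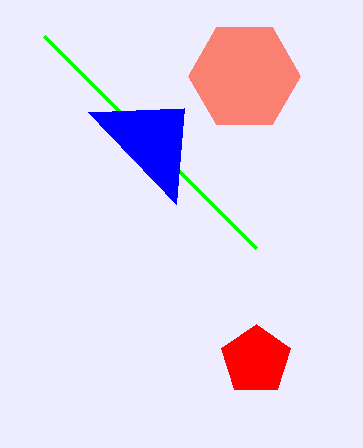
a_1 = 256, c_1 = 36, p_2 = 44, q_2 = 36, a_3 = 244, b_3 = 76, c_3 = 56, u_4 = 184, v_4 = 108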